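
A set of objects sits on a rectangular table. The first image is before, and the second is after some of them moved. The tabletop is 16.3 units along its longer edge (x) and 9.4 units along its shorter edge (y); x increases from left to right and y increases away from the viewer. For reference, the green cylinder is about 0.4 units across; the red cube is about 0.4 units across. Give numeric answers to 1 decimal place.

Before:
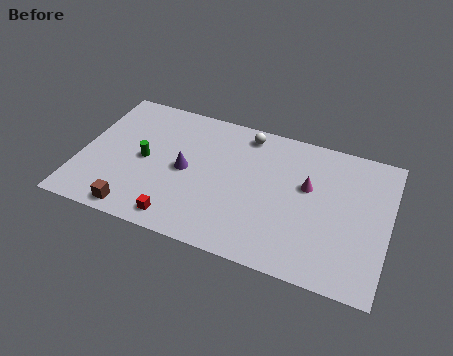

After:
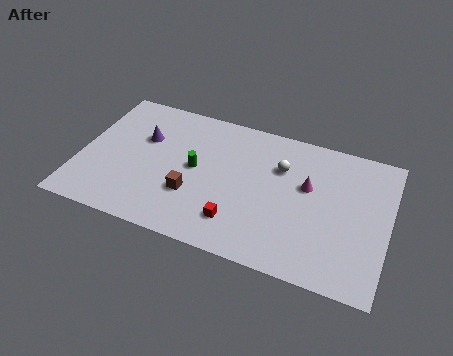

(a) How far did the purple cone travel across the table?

2.8

The purple cone moved from about (5.6, 4.6) to (3.2, 6.1), a distance of √(2.4² + 1.5²) ≈ 2.8.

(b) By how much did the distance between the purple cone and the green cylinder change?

+0.9

Before: roughly 2.2 units apart; after: 3.1. That's 0.9 units further apart.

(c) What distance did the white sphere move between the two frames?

2.6

The white sphere moved from about (8.5, 8.2) to (10.5, 6.5), a distance of √(2.0² + 1.7²) ≈ 2.6.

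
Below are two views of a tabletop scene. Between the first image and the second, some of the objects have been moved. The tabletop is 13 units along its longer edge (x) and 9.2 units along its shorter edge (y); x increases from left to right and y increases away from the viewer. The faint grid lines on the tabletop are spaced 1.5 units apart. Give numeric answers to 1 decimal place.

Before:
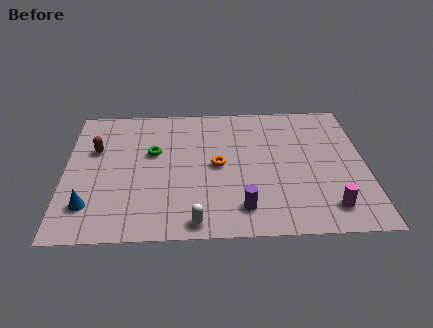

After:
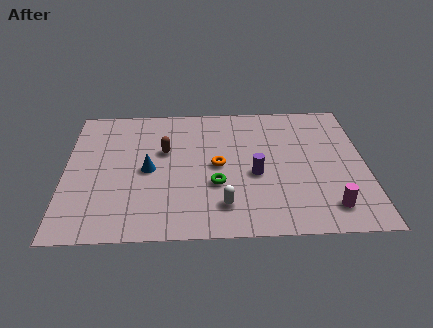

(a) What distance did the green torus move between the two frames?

3.5

The green torus moved from about (3.8, 5.6) to (6.5, 3.3), a distance of √(2.7² + 2.3²) ≈ 3.5.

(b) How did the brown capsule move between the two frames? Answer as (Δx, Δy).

(3.0, -0.2)

The brown capsule was at about (1.3, 5.9) and moved to about (4.3, 5.7).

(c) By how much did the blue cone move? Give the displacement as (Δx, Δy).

(2.5, 2.3)

The blue cone was at about (1.1, 2.1) and moved to about (3.6, 4.4).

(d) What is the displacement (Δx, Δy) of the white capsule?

(1.2, 1.0)

The white capsule started near (5.6, 0.9) and ended near (6.8, 1.9).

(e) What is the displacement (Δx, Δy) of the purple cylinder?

(0.6, 2.2)

The purple cylinder started near (7.6, 1.7) and ended near (8.2, 3.9).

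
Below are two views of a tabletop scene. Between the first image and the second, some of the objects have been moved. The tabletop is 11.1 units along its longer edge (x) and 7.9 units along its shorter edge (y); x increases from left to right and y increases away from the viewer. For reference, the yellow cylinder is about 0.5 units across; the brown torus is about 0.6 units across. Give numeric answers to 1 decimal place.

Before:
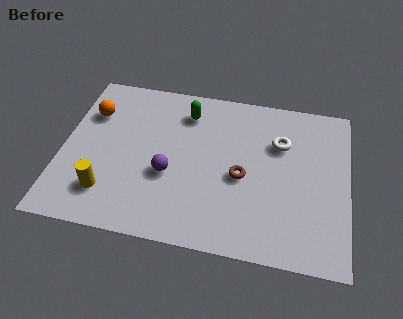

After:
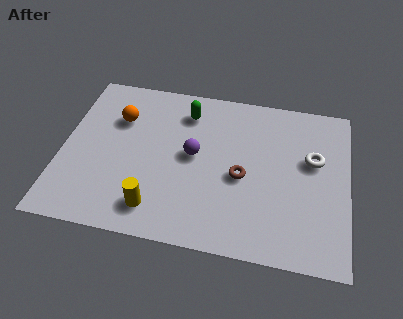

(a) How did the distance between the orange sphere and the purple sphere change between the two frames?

-0.8

They were about 4.1 units apart before and 3.3 after — 0.8 units closer together.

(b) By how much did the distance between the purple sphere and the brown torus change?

-0.8

The distance was about 2.8 in the first image and 2.0 in the second, so they moved 0.8 units closer together.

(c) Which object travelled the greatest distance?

the yellow cylinder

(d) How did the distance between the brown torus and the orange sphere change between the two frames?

-1.1

The distance was about 6.4 in the first image and 5.3 in the second, so they moved 1.1 units closer together.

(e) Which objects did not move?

the green capsule and the brown torus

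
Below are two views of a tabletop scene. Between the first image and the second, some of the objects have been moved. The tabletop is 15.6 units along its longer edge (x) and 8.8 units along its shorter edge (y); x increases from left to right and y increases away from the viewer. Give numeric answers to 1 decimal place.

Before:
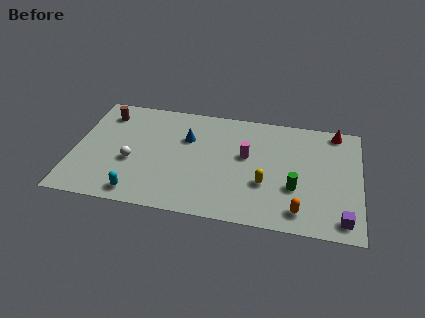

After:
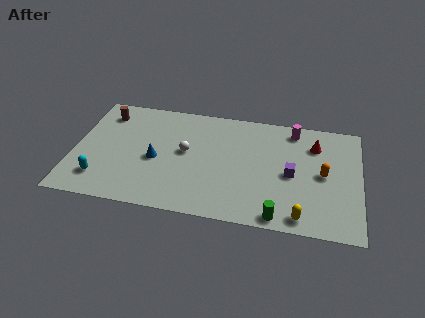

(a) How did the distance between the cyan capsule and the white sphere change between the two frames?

+2.9

They were about 2.5 units apart before and 5.4 after — 2.9 units further apart.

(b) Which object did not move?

the brown cylinder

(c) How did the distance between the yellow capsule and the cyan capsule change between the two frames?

+3.8

Before: roughly 7.1 units apart; after: 10.9. That's 3.8 units further apart.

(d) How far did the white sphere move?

3.2

The white sphere moved from about (3.2, 3.5) to (6.1, 4.8), a distance of √(2.9² + 1.3²) ≈ 3.2.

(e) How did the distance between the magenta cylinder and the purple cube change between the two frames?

-3.1

The distance was about 6.6 in the first image and 3.5 in the second, so they moved 3.1 units closer together.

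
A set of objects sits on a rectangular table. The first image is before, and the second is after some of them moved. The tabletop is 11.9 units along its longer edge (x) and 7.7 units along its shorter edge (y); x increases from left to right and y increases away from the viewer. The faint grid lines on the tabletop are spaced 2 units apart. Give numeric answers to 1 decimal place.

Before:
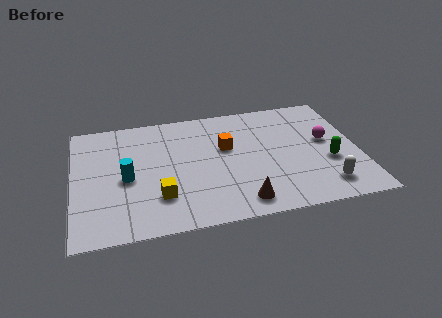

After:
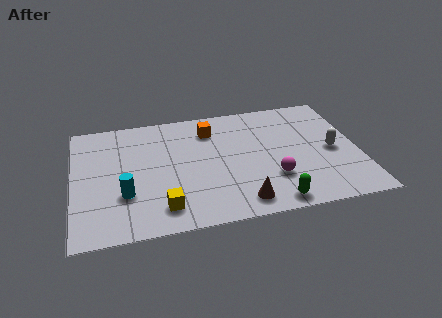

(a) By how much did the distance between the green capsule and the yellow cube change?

-2.6

Before: roughly 7.1 units apart; after: 4.5. That's 2.6 units closer together.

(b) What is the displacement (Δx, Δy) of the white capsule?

(0.5, 2.2)

The white capsule was at about (10.3, 1.4) and moved to about (10.8, 3.6).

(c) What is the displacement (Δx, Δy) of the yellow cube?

(0.1, -0.7)

From the two frames, the yellow cube sits at roughly (3.5, 2.1) before and (3.6, 1.4) after.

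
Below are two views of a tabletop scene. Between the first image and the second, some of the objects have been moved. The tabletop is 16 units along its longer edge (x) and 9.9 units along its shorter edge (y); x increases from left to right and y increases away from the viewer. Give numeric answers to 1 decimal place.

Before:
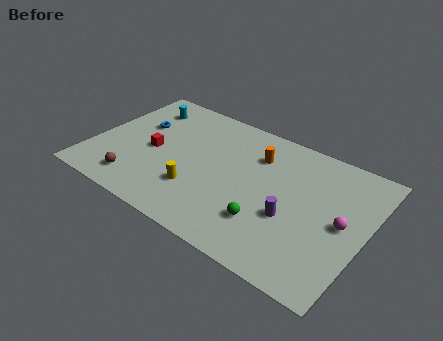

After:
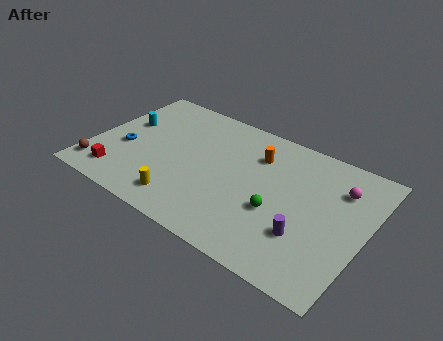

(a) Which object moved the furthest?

the red cube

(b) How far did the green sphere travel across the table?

1.2

From (10.7, 2.7) to (11.1, 3.8), the green sphere covered √(0.4² + 1.1²) ≈ 1.2 units.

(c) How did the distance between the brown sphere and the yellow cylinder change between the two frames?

+1.5

The distance was about 3.6 in the first image and 5.1 in the second, so they moved 1.5 units further apart.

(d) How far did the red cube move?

3.3

The red cube was near (3.5, 4.6) before and (2.0, 1.7) after, so it travelled √(1.5² + 2.9²) ≈ 3.3 units.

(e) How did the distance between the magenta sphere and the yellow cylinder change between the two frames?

+1.6

They were about 8.4 units apart before and 10.0 after — 1.6 units further apart.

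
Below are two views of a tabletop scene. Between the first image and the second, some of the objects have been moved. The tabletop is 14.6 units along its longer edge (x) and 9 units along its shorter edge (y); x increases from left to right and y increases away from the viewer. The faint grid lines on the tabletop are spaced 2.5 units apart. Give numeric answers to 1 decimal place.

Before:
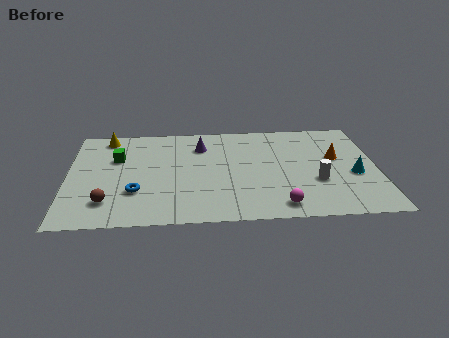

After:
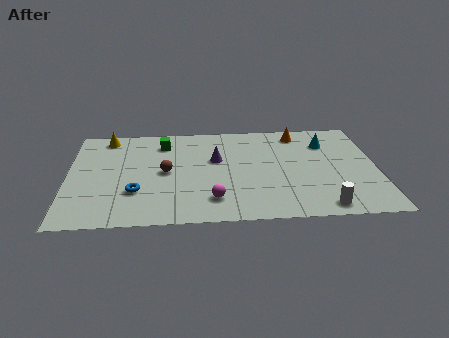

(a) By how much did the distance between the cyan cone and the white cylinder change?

+3.8

Before: roughly 1.9 units apart; after: 5.7. That's 3.8 units further apart.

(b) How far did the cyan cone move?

3.2

The cyan cone was near (13.5, 3.7) before and (12.3, 6.7) after, so it travelled √(1.2² + 3.0²) ≈ 3.2 units.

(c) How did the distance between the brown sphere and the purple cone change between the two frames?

-3.9

Before: roughly 6.5 units apart; after: 2.6. That's 3.9 units closer together.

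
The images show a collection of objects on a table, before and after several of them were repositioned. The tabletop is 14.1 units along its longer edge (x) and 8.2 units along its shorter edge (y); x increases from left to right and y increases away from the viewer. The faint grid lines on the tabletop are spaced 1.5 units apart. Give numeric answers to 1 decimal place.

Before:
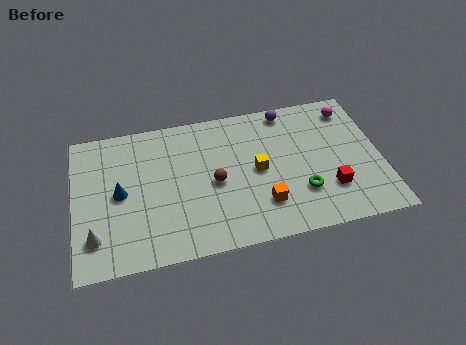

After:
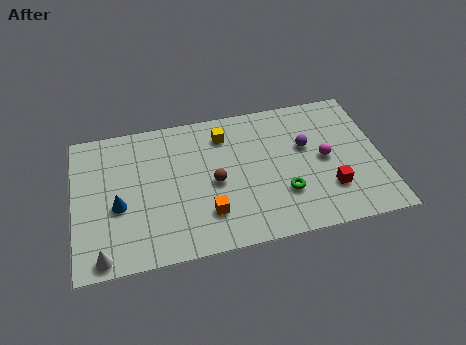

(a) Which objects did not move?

the red cube and the brown sphere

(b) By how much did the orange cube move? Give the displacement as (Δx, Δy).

(-2.5, 0.0)

From the two frames, the orange cube sits at roughly (8.5, 2.1) before and (6.0, 2.1) after.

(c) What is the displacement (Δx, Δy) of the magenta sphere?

(-1.4, -2.7)

The magenta sphere was at about (12.9, 6.8) and moved to about (11.5, 4.1).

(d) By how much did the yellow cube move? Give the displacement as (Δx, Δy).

(-1.4, 2.4)

The yellow cube started near (8.4, 4.1) and ended near (7.0, 6.5).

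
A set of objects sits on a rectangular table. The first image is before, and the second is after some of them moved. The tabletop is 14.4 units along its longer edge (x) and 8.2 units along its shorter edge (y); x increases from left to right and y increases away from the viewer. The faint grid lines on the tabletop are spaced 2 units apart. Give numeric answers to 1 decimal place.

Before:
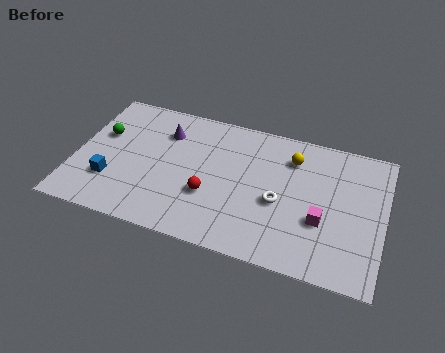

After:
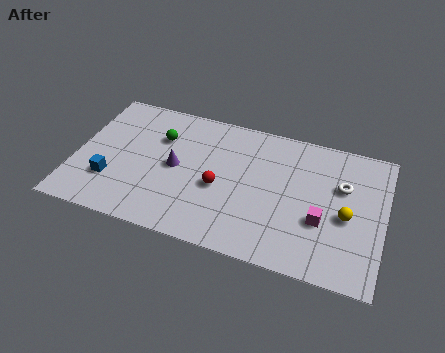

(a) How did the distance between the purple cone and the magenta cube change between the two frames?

-1.2

They were about 8.2 units apart before and 7.0 after — 1.2 units closer together.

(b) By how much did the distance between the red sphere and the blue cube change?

+0.5

The distance was about 4.6 in the first image and 5.1 in the second, so they moved 0.5 units further apart.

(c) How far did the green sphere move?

2.8

The green sphere moved from about (1.1, 5.1) to (3.8, 5.7), a distance of √(2.7² + 0.6²) ≈ 2.8.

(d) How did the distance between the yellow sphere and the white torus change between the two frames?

-1.1

They were about 2.8 units apart before and 1.7 after — 1.1 units closer together.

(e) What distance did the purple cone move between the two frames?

2.1

From (4.0, 6.1) to (4.7, 4.1), the purple cone covered √(0.7² + 2.0²) ≈ 2.1 units.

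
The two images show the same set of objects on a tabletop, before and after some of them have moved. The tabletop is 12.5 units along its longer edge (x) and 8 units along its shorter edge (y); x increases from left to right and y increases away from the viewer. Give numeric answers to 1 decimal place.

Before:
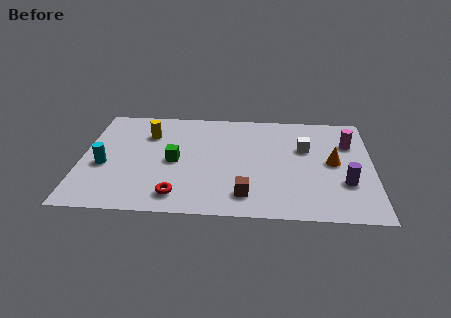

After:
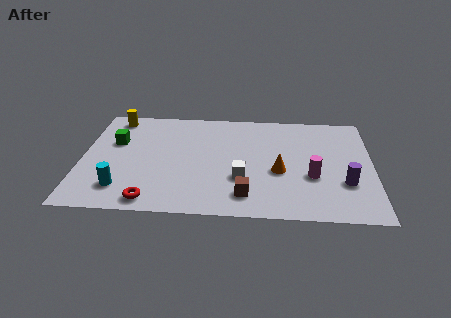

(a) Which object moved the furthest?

the white cube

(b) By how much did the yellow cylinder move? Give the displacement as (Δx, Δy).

(-1.5, 1.2)

The yellow cylinder was at about (2.8, 5.8) and moved to about (1.3, 7.0).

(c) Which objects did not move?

the brown cube and the purple cylinder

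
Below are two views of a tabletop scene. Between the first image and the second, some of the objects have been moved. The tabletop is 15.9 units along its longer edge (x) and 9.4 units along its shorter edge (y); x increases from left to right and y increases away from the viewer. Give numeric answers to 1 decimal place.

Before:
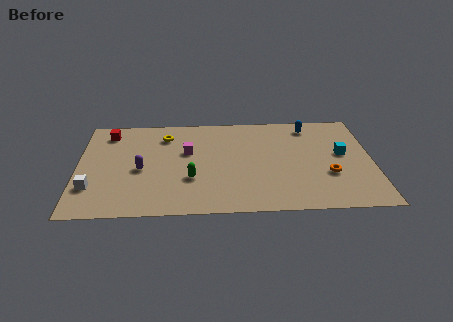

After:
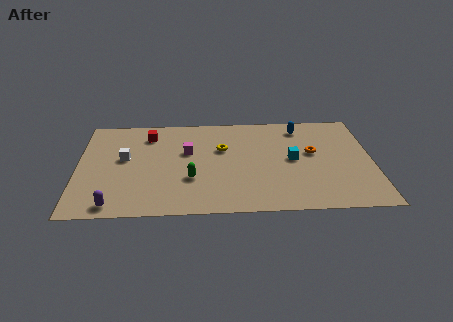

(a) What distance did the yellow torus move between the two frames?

3.4

The yellow torus moved from about (4.7, 7.4) to (7.8, 6.0), a distance of √(3.1² + 1.4²) ≈ 3.4.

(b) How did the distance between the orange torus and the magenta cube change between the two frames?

-1.2

They were about 8.0 units apart before and 6.8 after — 1.2 units closer together.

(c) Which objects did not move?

the green capsule and the magenta cube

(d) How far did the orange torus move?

2.2

From (13.5, 3.3) to (12.7, 5.4), the orange torus covered √(0.8² + 2.1²) ≈ 2.2 units.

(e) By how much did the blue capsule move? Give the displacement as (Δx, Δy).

(-0.5, -0.1)

The blue capsule started near (12.6, 8.0) and ended near (12.1, 7.9).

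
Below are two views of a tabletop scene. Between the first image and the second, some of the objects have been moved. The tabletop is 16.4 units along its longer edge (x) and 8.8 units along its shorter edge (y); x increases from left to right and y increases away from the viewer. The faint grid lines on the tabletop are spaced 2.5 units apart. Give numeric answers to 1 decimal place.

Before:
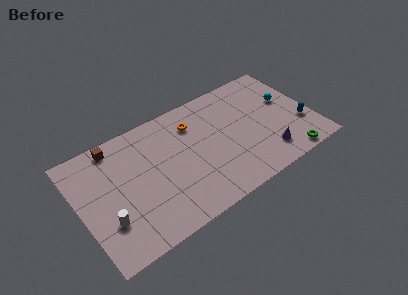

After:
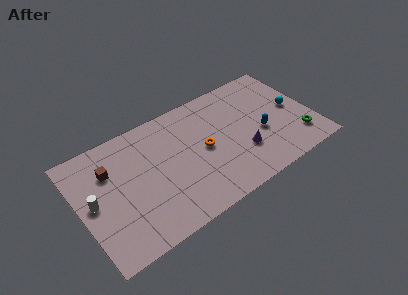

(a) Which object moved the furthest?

the blue capsule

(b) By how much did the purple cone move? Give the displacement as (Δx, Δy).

(-1.6, 1.0)

The purple cone started near (12.8, 1.8) and ended near (11.2, 2.8).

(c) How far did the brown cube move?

1.7

The brown cube was near (2.9, 7.8) before and (2.3, 6.2) after, so it travelled √(0.6² + 1.6²) ≈ 1.7 units.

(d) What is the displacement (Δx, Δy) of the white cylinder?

(-0.7, 1.8)

From the two frames, the white cylinder sits at roughly (1.6, 2.7) before and (0.9, 4.5) after.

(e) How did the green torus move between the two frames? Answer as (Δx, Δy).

(1.0, 1.2)

From the two frames, the green torus sits at roughly (14.1, 0.8) before and (15.1, 2.0) after.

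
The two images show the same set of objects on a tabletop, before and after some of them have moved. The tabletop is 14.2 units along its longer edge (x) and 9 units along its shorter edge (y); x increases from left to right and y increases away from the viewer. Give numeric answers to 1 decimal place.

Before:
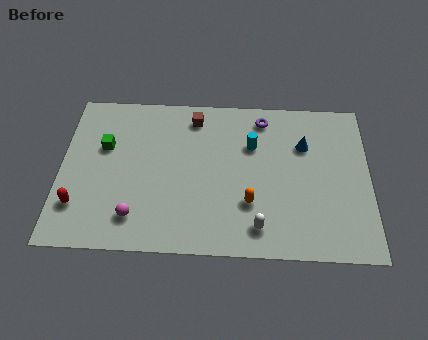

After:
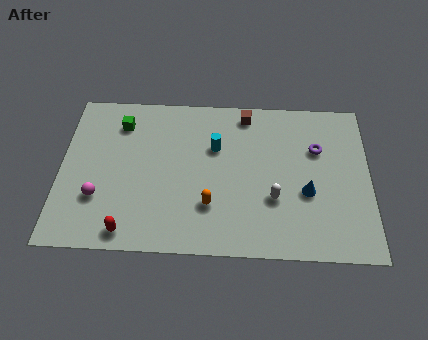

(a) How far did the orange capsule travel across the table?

1.8

From (8.7, 2.8) to (6.9, 2.6), the orange capsule covered √(1.8² + 0.2²) ≈ 1.8 units.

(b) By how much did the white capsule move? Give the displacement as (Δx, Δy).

(0.7, 1.6)

The white capsule started near (9.1, 1.5) and ended near (9.8, 3.1).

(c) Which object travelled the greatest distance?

the purple torus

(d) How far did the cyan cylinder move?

1.7

From (8.8, 6.1) to (7.1, 5.9), the cyan cylinder covered √(1.7² + 0.2²) ≈ 1.7 units.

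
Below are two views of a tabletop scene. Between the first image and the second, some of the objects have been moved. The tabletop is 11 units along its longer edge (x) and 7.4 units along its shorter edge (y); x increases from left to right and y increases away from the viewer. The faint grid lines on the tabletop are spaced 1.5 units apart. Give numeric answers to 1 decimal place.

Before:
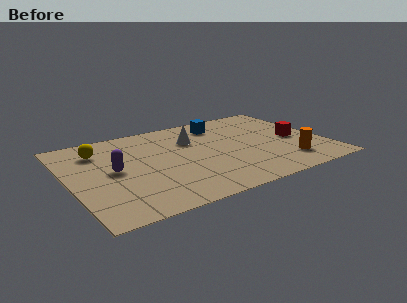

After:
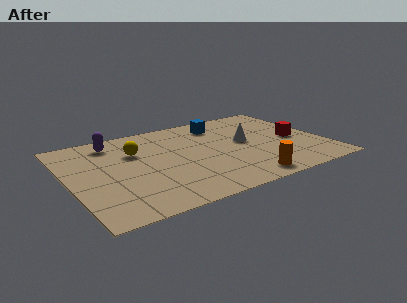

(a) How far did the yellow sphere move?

1.7

From (1.5, 5.7) to (3.0, 5.0), the yellow sphere covered √(1.5² + 0.7²) ≈ 1.7 units.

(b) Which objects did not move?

the blue cube and the red cube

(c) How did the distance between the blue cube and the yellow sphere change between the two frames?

-1.4

They were about 5.4 units apart before and 4.0 after — 1.4 units closer together.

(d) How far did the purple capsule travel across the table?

2.4

The purple capsule moved from about (1.9, 3.8) to (2.2, 6.2), a distance of √(0.3² + 2.4²) ≈ 2.4.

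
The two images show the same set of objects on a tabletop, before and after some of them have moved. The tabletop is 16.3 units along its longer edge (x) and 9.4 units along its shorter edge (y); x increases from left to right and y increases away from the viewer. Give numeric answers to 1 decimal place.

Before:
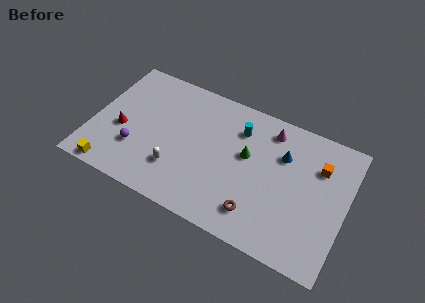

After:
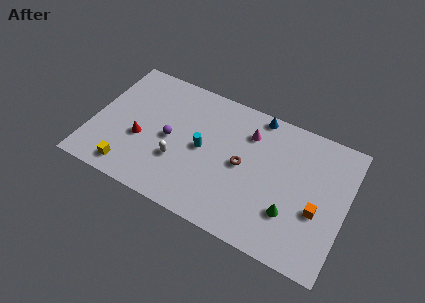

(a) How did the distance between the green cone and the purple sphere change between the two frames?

+0.8

The distance was about 7.4 in the first image and 8.2 in the second, so they moved 0.8 units further apart.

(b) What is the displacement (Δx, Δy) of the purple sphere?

(2.0, 1.6)

The purple sphere started near (3.0, 2.9) and ended near (5.0, 4.5).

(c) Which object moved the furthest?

the green cone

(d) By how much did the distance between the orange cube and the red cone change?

-1.4

Before: roughly 12.8 units apart; after: 11.4. That's 1.4 units closer together.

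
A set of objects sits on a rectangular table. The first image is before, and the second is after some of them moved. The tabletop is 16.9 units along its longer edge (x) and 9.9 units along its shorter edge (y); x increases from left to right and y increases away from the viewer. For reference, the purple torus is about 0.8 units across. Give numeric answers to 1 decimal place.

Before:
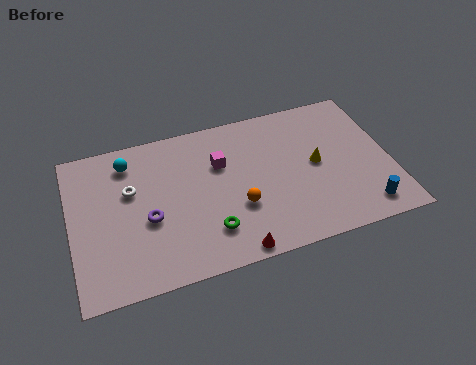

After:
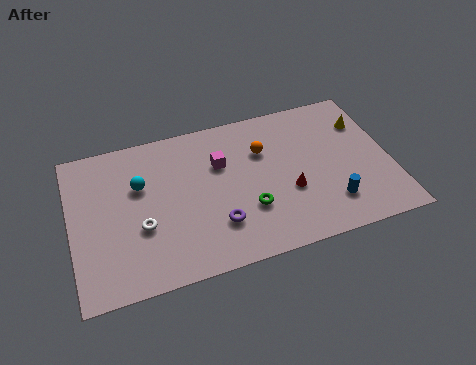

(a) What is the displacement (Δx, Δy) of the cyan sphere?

(0.5, -1.7)

The cyan sphere was at about (3.2, 8.1) and moved to about (3.7, 6.4).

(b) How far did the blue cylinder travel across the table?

1.9

The blue cylinder moved from about (15.2, 1.5) to (13.5, 2.3), a distance of √(1.7² + 0.8²) ≈ 1.9.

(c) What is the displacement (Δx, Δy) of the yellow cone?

(2.8, 2.1)

The yellow cone was at about (13.0, 5.1) and moved to about (15.8, 7.2).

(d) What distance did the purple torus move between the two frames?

3.8

The purple torus moved from about (4.0, 4.1) to (7.5, 2.7), a distance of √(3.5² + 1.4²) ≈ 3.8.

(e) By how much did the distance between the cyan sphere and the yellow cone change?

+1.9

The distance was about 10.2 in the first image and 12.1 in the second, so they moved 1.9 units further apart.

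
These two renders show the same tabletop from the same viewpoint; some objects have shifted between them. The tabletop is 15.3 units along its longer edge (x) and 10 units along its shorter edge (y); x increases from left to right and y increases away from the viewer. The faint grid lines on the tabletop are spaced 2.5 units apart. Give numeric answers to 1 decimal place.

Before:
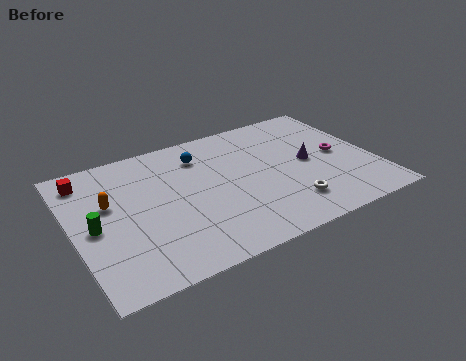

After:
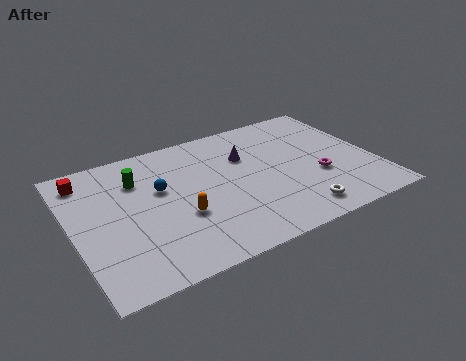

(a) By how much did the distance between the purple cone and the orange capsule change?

-5.3

They were about 10.2 units apart before and 4.9 after — 5.3 units closer together.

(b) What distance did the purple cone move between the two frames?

3.5

From (12.0, 5.0) to (9.0, 6.8), the purple cone covered √(3.0² + 1.8²) ≈ 3.5 units.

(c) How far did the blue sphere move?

2.9

From (6.8, 7.8) to (4.5, 6.1), the blue sphere covered √(2.3² + 1.7²) ≈ 2.9 units.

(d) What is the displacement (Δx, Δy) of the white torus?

(0.3, -0.7)

The white torus started near (10.5, 2.2) and ended near (10.8, 1.5).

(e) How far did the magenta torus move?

1.8

The magenta torus moved from about (13.6, 5.0) to (12.3, 3.7), a distance of √(1.3² + 1.3²) ≈ 1.8.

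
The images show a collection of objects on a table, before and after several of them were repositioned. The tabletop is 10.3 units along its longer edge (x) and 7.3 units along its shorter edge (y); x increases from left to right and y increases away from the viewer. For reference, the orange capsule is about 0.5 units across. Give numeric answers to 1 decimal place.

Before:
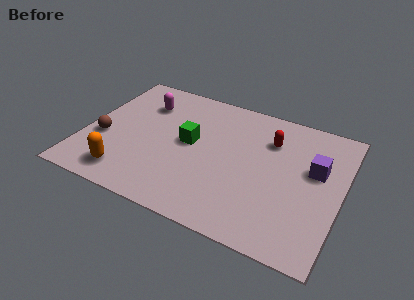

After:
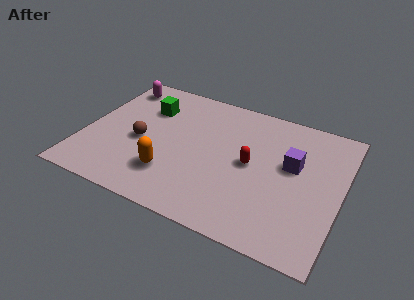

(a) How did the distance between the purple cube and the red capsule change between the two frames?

-0.4

The distance was about 2.1 in the first image and 1.7 in the second, so they moved 0.4 units closer together.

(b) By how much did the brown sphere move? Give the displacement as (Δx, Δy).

(1.5, 0.4)

From the two frames, the brown sphere sits at roughly (0.8, 2.8) before and (2.3, 3.2) after.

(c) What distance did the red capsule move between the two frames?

1.7

The red capsule was near (7.3, 5.3) before and (6.7, 3.7) after, so it travelled √(0.6² + 1.6²) ≈ 1.7 units.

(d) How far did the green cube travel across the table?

2.3

The green cube was near (4.2, 3.9) before and (2.3, 5.2) after, so it travelled √(1.9² + 1.3²) ≈ 2.3 units.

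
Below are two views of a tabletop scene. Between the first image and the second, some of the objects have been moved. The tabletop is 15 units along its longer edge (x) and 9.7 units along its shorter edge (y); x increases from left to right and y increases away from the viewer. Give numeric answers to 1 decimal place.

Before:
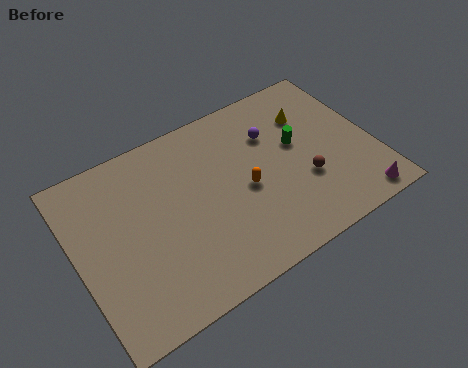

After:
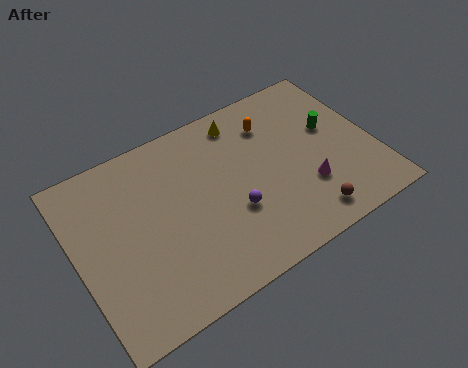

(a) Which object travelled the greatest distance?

the purple sphere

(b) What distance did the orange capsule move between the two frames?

3.6

The orange capsule moved from about (8.4, 4.4) to (10.3, 7.4), a distance of √(1.9² + 3.0²) ≈ 3.6.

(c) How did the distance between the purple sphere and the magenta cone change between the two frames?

-3.0

They were about 6.7 units apart before and 3.7 after — 3.0 units closer together.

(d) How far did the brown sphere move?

2.0

From (11.3, 3.4) to (11.0, 1.4), the brown sphere covered √(0.3² + 2.0²) ≈ 2.0 units.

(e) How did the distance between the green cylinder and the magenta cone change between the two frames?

-1.9

Before: roughly 5.1 units apart; after: 3.2. That's 1.9 units closer together.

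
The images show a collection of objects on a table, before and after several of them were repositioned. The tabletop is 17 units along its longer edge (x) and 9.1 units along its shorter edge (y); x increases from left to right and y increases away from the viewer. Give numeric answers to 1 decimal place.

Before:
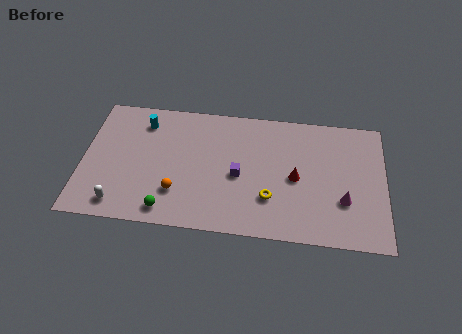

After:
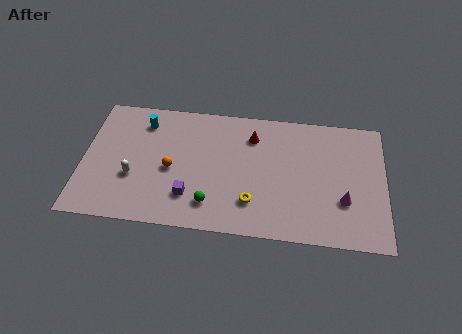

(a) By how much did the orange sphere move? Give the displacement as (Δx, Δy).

(-0.4, 1.6)

The orange sphere was at about (5.4, 2.5) and moved to about (5.0, 4.1).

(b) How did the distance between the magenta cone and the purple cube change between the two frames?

+2.6

They were about 6.0 units apart before and 8.6 after — 2.6 units further apart.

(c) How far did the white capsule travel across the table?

2.1

The white capsule moved from about (2.2, 1.3) to (2.9, 3.3), a distance of √(0.7² + 2.0²) ≈ 2.1.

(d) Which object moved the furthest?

the red cone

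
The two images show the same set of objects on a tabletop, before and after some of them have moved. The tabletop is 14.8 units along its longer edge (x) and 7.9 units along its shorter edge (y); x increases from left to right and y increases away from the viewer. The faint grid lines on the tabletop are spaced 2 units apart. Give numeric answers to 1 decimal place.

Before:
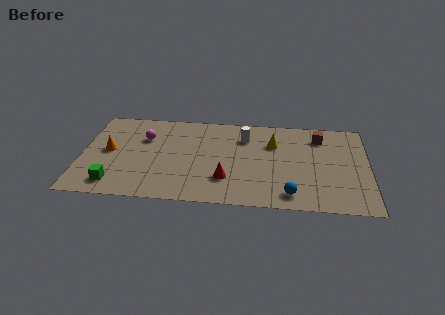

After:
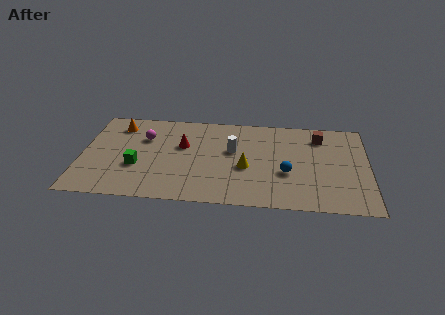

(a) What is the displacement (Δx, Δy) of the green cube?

(1.1, 1.6)

From the two frames, the green cube sits at roughly (1.8, 1.3) before and (2.9, 2.9) after.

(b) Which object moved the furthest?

the red cone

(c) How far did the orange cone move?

2.3

The orange cone was near (1.4, 4.1) before and (1.8, 6.4) after, so it travelled √(0.4² + 2.3²) ≈ 2.3 units.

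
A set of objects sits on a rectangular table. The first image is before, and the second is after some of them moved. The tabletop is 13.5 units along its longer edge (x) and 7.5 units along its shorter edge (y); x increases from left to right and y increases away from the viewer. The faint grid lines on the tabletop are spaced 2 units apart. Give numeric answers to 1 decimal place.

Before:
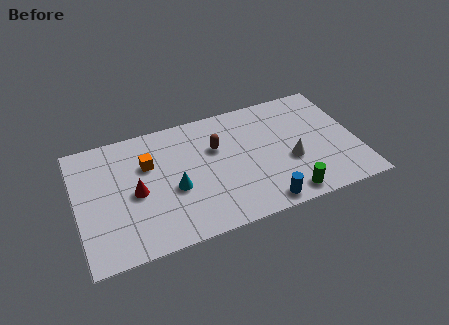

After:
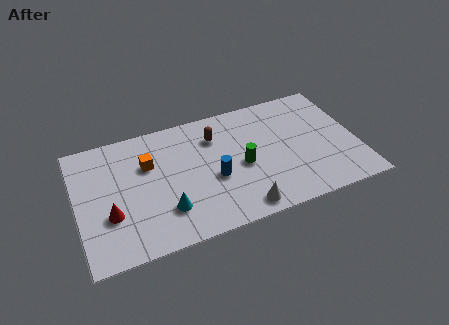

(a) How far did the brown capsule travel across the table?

0.7

The brown capsule moved from about (6.8, 4.9) to (6.8, 5.6), a distance of √(0.0² + 0.7²) ≈ 0.7.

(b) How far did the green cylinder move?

3.1

The green cylinder was near (9.8, 0.9) before and (7.9, 3.4) after, so it travelled √(1.9² + 2.5²) ≈ 3.1 units.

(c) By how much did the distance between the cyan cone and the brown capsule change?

+1.7

They were about 2.8 units apart before and 4.5 after — 1.7 units further apart.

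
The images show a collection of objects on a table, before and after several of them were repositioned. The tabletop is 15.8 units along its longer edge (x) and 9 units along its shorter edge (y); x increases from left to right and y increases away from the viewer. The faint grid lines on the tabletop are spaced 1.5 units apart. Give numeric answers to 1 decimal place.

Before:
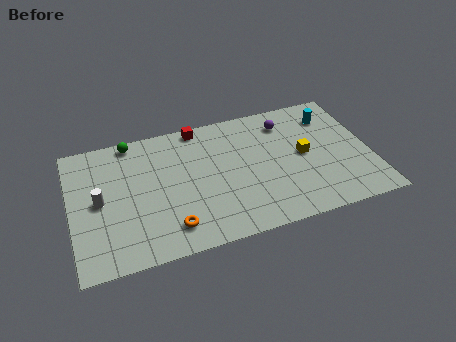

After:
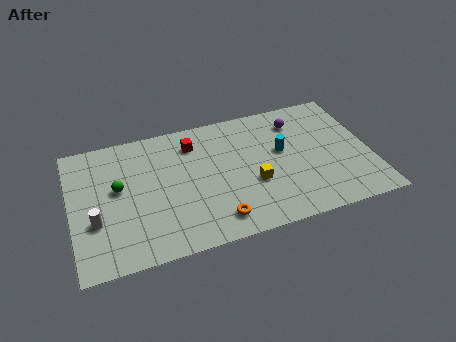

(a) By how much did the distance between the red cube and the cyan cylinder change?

-2.1

They were about 7.1 units apart before and 5.0 after — 2.1 units closer together.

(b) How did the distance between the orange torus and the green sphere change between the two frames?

-0.6

The distance was about 6.7 in the first image and 6.1 in the second, so they moved 0.6 units closer together.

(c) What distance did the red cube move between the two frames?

1.2

The red cube moved from about (7.0, 8.2) to (6.6, 7.1), a distance of √(0.4² + 1.1²) ≈ 1.2.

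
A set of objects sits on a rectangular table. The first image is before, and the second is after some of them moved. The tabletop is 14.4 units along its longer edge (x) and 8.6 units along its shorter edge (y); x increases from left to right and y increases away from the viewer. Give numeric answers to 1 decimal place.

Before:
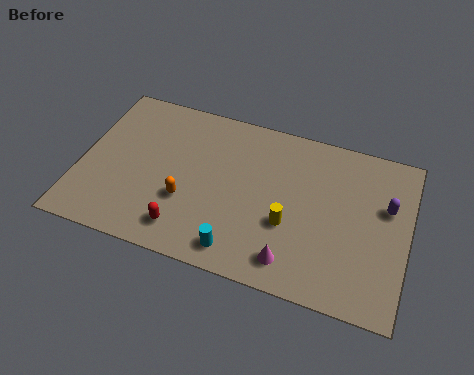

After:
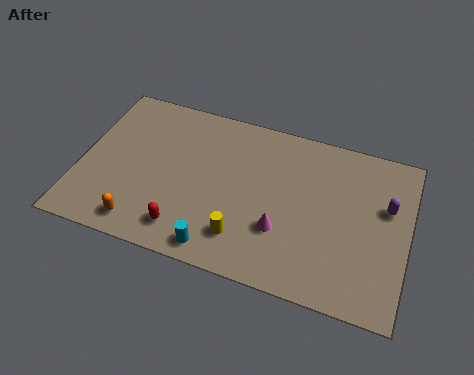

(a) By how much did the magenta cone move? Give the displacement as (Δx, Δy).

(-0.6, 1.4)

The magenta cone was at about (9.6, 1.4) and moved to about (9.0, 2.8).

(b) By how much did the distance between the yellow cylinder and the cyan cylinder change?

-1.5

The distance was about 2.8 in the first image and 1.3 in the second, so they moved 1.5 units closer together.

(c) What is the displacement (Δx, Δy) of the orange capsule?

(-1.8, -1.8)

From the two frames, the orange capsule sits at roughly (4.8, 3.0) before and (3.0, 1.2) after.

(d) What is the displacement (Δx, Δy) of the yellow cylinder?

(-1.9, -1.3)

The yellow cylinder started near (9.3, 3.2) and ended near (7.4, 1.9).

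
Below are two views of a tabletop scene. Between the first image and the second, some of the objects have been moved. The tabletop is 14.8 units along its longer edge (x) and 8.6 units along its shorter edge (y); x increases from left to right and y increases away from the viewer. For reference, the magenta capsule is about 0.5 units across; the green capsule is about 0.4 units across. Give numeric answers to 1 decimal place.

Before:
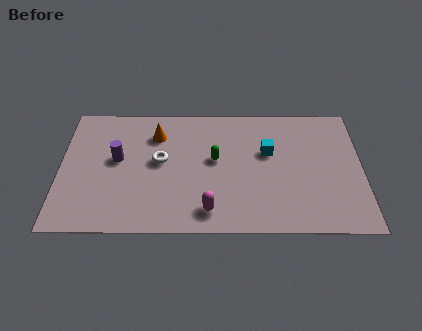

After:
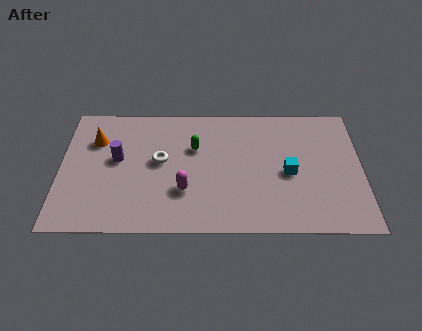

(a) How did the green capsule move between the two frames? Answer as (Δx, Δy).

(-1.0, 0.8)

From the two frames, the green capsule sits at roughly (7.6, 4.8) before and (6.6, 5.6) after.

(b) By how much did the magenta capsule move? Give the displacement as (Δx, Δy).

(-1.2, 1.3)

The magenta capsule was at about (7.3, 1.4) and moved to about (6.1, 2.7).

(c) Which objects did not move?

the purple cylinder and the white torus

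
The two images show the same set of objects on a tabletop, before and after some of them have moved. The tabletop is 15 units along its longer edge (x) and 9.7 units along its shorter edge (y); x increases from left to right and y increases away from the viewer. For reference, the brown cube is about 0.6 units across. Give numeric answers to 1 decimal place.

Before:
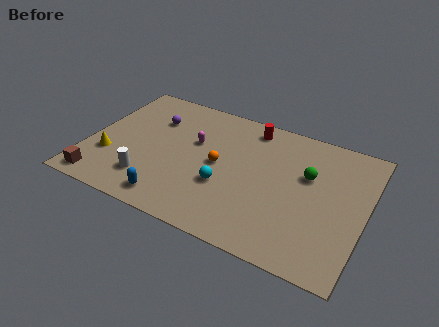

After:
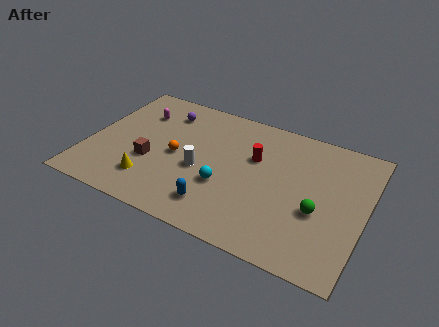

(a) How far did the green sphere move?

2.4

The green sphere was near (11.8, 6.1) before and (12.6, 3.8) after, so it travelled √(0.8² + 2.3²) ≈ 2.4 units.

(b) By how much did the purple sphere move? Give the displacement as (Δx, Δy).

(0.5, 0.8)

The purple sphere started near (3.2, 6.9) and ended near (3.7, 7.7).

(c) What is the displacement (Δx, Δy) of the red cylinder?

(0.5, -2.2)

The red cylinder started near (8.4, 8.4) and ended near (8.9, 6.2).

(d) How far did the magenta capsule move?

3.5

The magenta capsule was near (5.6, 6.0) before and (2.3, 7.1) after, so it travelled √(3.3² + 1.1²) ≈ 3.5 units.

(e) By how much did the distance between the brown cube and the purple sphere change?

-2.1

They were about 6.2 units apart before and 4.1 after — 2.1 units closer together.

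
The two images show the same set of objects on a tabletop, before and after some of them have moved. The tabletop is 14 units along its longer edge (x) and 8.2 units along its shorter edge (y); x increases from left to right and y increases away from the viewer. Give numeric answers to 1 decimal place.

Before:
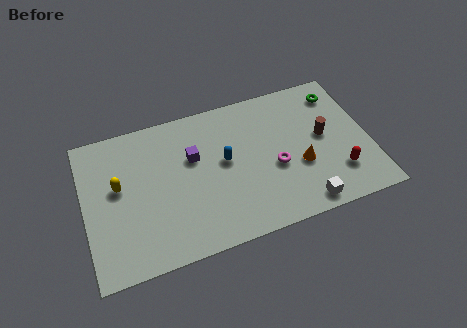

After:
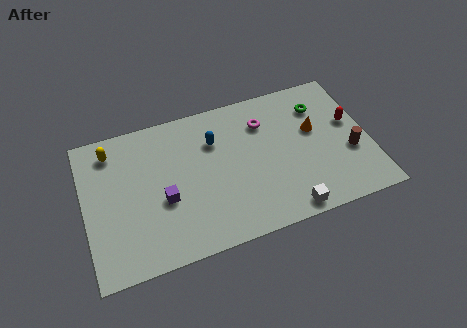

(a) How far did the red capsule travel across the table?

2.8

From (12.3, 2.1) to (13.2, 4.8), the red capsule covered √(0.9² + 2.7²) ≈ 2.8 units.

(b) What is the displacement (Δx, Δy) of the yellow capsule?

(-0.2, 2.1)

The yellow capsule started near (1.7, 4.7) and ended near (1.5, 6.8).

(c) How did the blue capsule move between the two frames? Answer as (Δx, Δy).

(-0.4, 1.3)

The blue capsule started near (6.9, 4.5) and ended near (6.5, 5.8).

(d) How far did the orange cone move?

2.0

From (10.5, 3.1) to (11.4, 4.9), the orange cone covered √(0.9² + 1.8²) ≈ 2.0 units.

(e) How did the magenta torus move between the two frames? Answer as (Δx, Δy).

(-0.3, 2.7)

The magenta torus started near (9.3, 3.4) and ended near (9.0, 6.1).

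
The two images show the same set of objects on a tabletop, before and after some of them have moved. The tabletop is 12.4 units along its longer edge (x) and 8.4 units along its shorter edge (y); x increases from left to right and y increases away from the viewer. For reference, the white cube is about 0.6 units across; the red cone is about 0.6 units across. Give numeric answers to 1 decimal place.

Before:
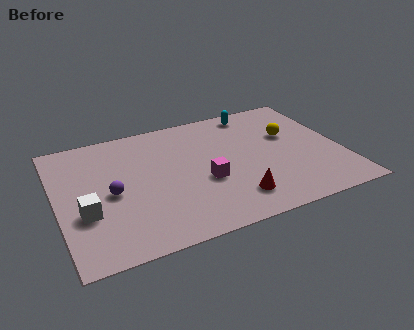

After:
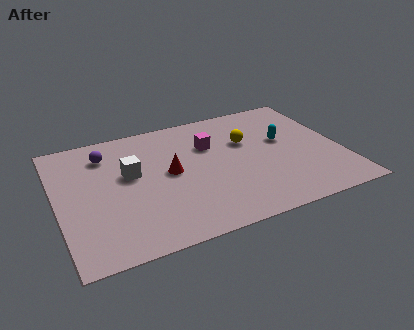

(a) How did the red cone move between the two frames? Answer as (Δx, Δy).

(-2.5, 2.7)

From the two frames, the red cone sits at roughly (7.4, 1.7) before and (4.9, 4.4) after.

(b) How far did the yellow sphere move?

1.9

The yellow sphere moved from about (10.3, 5.2) to (8.4, 5.4), a distance of √(1.9² + 0.2²) ≈ 1.9.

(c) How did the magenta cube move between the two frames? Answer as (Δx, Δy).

(0.5, 2.4)

The magenta cube was at about (6.3, 3.3) and moved to about (6.8, 5.7).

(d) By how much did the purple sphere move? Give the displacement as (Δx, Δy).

(0.0, 2.7)

From the two frames, the purple sphere sits at roughly (2.3, 3.9) before and (2.3, 6.6) after.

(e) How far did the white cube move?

2.8

The white cube moved from about (1.1, 3.0) to (3.2, 4.9), a distance of √(2.1² + 1.9²) ≈ 2.8.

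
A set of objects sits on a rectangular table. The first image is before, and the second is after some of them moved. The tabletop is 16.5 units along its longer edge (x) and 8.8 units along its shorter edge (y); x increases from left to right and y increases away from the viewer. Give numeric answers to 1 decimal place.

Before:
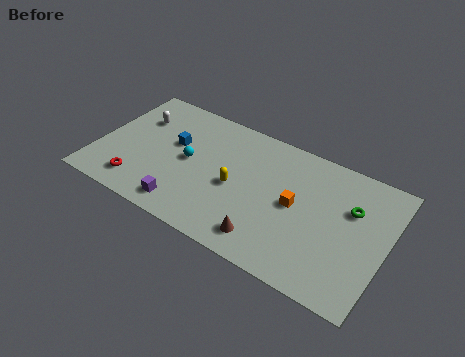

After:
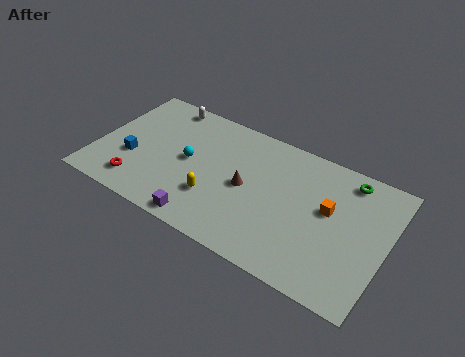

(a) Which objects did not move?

the cyan sphere and the red torus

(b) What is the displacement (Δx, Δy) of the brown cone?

(-1.6, 2.8)

From the two frames, the brown cone sits at roughly (10.2, 1.5) before and (8.6, 4.3) after.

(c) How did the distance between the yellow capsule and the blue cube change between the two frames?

+0.9

They were about 4.0 units apart before and 4.9 after — 0.9 units further apart.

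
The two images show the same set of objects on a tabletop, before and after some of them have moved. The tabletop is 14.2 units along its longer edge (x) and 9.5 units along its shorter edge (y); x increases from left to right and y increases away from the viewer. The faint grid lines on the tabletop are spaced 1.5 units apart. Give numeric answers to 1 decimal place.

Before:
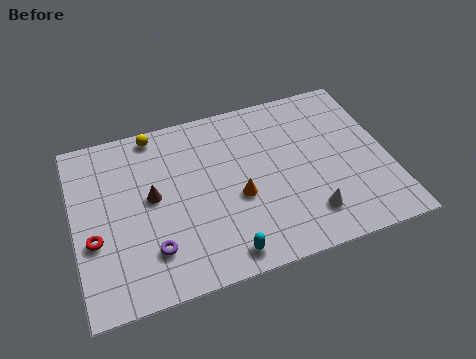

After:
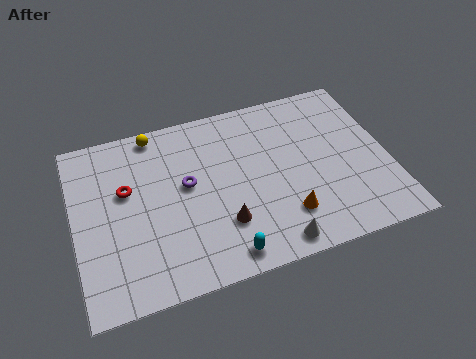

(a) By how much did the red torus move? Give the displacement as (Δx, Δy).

(1.6, 2.2)

The red torus was at about (0.8, 3.6) and moved to about (2.4, 5.8).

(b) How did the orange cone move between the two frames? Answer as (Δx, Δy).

(2.0, -1.6)

The orange cone started near (7.3, 3.9) and ended near (9.3, 2.3).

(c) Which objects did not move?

the cyan capsule and the yellow sphere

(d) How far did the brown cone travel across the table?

3.8

The brown cone moved from about (3.5, 5.1) to (6.5, 2.7), a distance of √(3.0² + 2.4²) ≈ 3.8.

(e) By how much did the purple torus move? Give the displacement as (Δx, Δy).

(1.8, 3.0)

The purple torus started near (3.3, 2.3) and ended near (5.1, 5.3).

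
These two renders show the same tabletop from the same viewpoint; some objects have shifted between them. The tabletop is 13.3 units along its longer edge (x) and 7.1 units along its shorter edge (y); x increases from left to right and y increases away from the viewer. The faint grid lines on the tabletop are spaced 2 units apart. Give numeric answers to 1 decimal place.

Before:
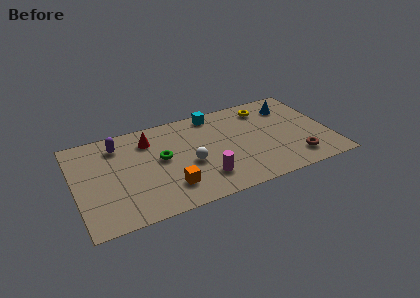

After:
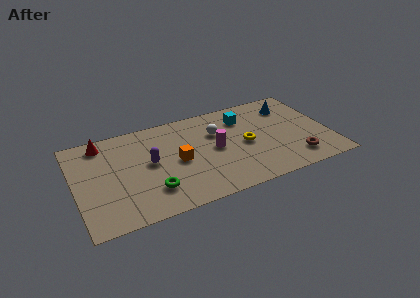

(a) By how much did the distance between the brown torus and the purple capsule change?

-2.1

They were about 9.9 units apart before and 7.8 after — 2.1 units closer together.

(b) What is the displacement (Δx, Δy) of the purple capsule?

(1.5, -1.9)

The purple capsule started near (2.4, 5.7) and ended near (3.9, 3.8).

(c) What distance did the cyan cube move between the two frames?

1.7

The cyan cube moved from about (7.5, 6.3) to (9.0, 5.4), a distance of √(1.5² + 0.9²) ≈ 1.7.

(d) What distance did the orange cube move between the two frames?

1.8

The orange cube was near (4.7, 1.7) before and (5.3, 3.4) after, so it travelled √(0.6² + 1.7²) ≈ 1.8 units.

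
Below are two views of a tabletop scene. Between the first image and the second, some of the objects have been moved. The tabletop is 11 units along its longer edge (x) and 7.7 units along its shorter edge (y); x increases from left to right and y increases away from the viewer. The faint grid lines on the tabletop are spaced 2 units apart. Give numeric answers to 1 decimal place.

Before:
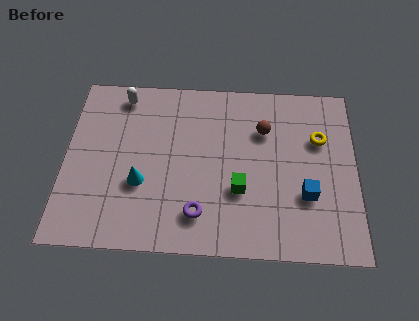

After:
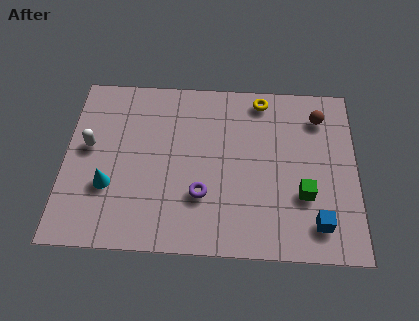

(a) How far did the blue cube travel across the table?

1.3

From (9.1, 2.6) to (9.5, 1.4), the blue cube covered √(0.4² + 1.2²) ≈ 1.3 units.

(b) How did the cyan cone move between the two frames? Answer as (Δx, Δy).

(-1.2, -0.2)

From the two frames, the cyan cone sits at roughly (2.9, 2.8) before and (1.7, 2.6) after.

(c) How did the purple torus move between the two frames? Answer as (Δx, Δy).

(0.1, 0.8)

The purple torus started near (5.1, 1.6) and ended near (5.2, 2.4).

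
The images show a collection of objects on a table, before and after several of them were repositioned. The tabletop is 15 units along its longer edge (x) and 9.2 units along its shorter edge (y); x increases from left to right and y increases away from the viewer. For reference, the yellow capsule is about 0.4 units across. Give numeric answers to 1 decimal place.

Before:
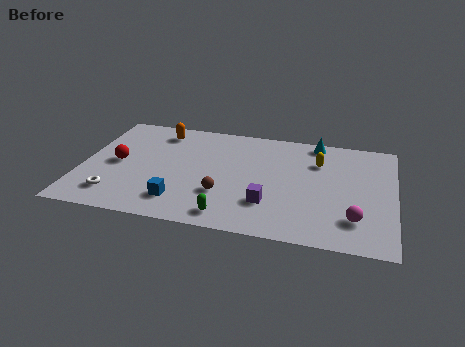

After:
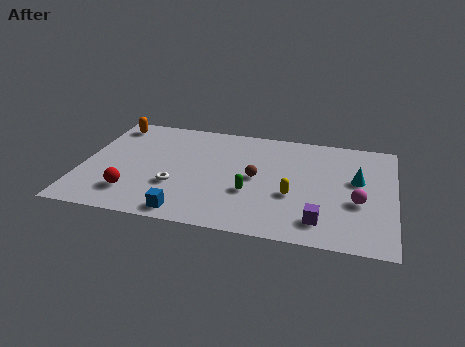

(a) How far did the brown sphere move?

2.3

From (6.9, 2.9) to (8.4, 4.6), the brown sphere covered √(1.5² + 1.7²) ≈ 2.3 units.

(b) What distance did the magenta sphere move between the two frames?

1.4

The magenta sphere was near (13.2, 2.2) before and (13.3, 3.6) after, so it travelled √(0.1² + 1.4²) ≈ 1.4 units.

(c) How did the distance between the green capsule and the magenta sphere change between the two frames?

-0.9

The distance was about 6.0 in the first image and 5.1 in the second, so they moved 0.9 units closer together.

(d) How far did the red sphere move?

2.6

The red sphere moved from about (1.7, 4.5) to (2.6, 2.1), a distance of √(0.9² + 2.4²) ≈ 2.6.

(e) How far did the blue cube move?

1.0

From (4.9, 1.9) to (5.3, 1.0), the blue cube covered √(0.4² + 0.9²) ≈ 1.0 units.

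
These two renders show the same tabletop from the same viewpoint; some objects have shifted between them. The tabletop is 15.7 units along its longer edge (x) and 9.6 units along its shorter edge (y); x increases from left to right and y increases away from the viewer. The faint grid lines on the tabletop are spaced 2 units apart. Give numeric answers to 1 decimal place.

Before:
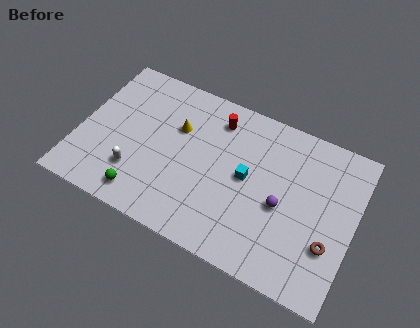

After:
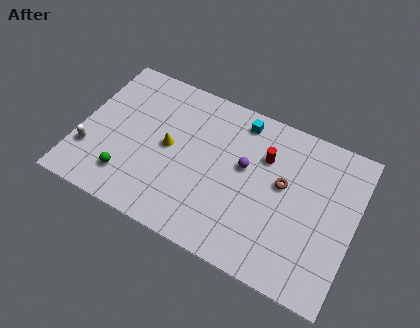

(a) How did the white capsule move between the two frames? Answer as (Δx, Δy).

(-2.7, 0.2)

From the two frames, the white capsule sits at roughly (3.5, 2.6) before and (0.8, 2.8) after.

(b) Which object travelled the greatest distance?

the brown torus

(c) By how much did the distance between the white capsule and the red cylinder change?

+3.8

Before: roughly 6.6 units apart; after: 10.4. That's 3.8 units further apart.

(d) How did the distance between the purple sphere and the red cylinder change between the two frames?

-4.0

The distance was about 5.5 in the first image and 1.5 in the second, so they moved 4.0 units closer together.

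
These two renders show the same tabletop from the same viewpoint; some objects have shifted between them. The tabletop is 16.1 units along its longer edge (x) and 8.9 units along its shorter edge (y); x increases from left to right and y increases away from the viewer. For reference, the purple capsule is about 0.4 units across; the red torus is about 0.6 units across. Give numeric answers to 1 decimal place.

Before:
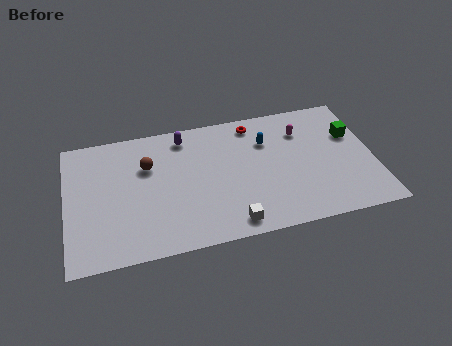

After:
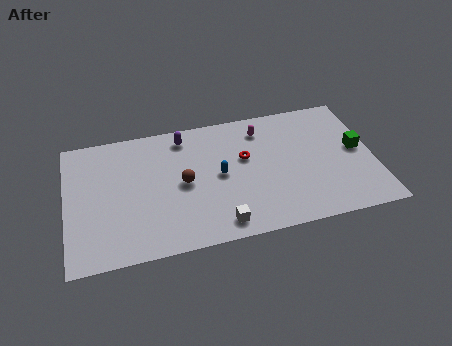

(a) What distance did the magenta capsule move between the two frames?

2.2

The magenta capsule was near (12.5, 6.6) before and (10.4, 7.2) after, so it travelled √(2.1² + 0.6²) ≈ 2.2 units.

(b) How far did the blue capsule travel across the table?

3.2

The blue capsule moved from about (10.6, 6.3) to (8.0, 4.5), a distance of √(2.6² + 1.8²) ≈ 3.2.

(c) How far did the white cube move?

0.6

The white cube was near (8.4, 1.1) before and (7.8, 1.2) after, so it travelled √(0.6² + 0.1²) ≈ 0.6 units.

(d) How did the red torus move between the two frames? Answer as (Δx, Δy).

(-0.6, -2.3)

From the two frames, the red torus sits at roughly (10.0, 7.7) before and (9.4, 5.4) after.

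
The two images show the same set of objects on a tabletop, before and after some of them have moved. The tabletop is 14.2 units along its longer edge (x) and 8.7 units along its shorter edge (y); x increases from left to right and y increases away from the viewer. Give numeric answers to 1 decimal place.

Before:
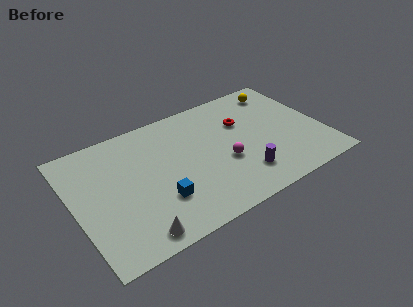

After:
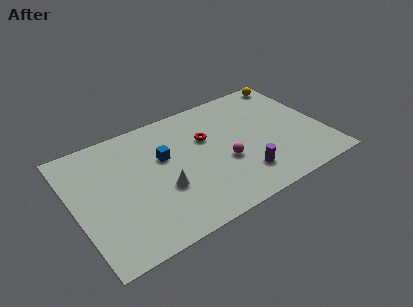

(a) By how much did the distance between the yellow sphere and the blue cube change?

-0.8

Before: roughly 9.2 units apart; after: 8.4. That's 0.8 units closer together.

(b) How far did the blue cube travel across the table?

2.9

The blue cube moved from about (4.5, 2.6) to (5.2, 5.4), a distance of √(0.7² + 2.8²) ≈ 2.9.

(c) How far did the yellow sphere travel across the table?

0.9

The yellow sphere was near (12.4, 7.3) before and (13.2, 7.8) after, so it travelled √(0.8² + 0.5²) ≈ 0.9 units.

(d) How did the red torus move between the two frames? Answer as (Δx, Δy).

(-2.2, -0.2)

From the two frames, the red torus sits at roughly (9.9, 5.8) before and (7.7, 5.6) after.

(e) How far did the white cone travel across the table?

2.9

From (2.9, 1.0) to (4.8, 3.2), the white cone covered √(1.9² + 2.2²) ≈ 2.9 units.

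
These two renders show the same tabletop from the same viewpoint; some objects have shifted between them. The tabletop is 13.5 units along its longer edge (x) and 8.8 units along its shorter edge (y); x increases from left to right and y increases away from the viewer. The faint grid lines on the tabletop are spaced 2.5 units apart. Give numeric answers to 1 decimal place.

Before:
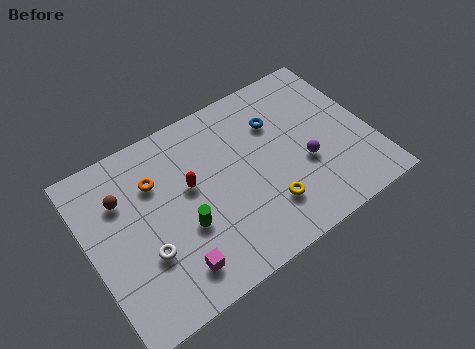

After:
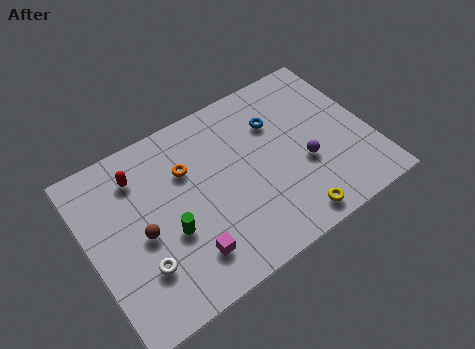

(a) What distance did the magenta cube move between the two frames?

0.8

The magenta cube moved from about (3.5, 1.6) to (4.2, 1.9), a distance of √(0.7² + 0.3²) ≈ 0.8.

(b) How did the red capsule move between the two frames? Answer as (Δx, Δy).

(-2.2, 1.8)

The red capsule was at about (4.9, 5.1) and moved to about (2.7, 6.9).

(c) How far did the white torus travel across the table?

0.6

The white torus moved from about (2.4, 3.0) to (2.1, 2.5), a distance of √(0.3² + 0.5²) ≈ 0.6.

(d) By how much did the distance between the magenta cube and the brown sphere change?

-2.1

They were about 4.9 units apart before and 2.8 after — 2.1 units closer together.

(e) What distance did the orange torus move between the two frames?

1.5

The orange torus was near (3.4, 6.2) before and (4.9, 6.0) after, so it travelled √(1.5² + 0.2²) ≈ 1.5 units.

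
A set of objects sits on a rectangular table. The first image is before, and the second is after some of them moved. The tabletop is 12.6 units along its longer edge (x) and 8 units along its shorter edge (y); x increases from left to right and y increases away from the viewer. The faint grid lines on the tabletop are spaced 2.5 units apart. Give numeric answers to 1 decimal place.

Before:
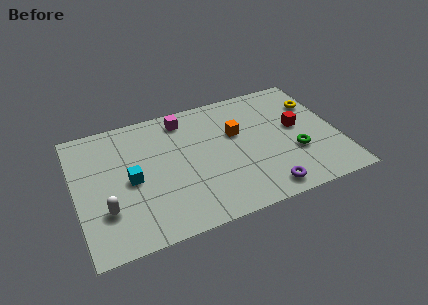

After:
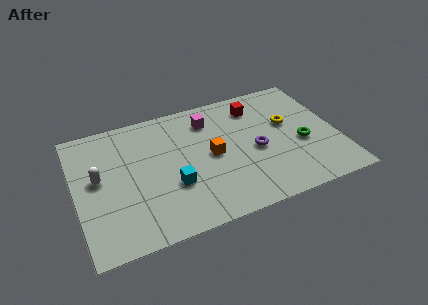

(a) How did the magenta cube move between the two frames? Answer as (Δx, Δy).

(1.2, -0.5)

From the two frames, the magenta cube sits at roughly (5.4, 6.8) before and (6.6, 6.3) after.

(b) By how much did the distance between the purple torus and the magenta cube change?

-3.3

The distance was about 6.7 in the first image and 3.4 in the second, so they moved 3.3 units closer together.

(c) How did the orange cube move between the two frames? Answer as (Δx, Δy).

(-1.3, -1.0)

The orange cube was at about (7.8, 5.0) and moved to about (6.5, 4.0).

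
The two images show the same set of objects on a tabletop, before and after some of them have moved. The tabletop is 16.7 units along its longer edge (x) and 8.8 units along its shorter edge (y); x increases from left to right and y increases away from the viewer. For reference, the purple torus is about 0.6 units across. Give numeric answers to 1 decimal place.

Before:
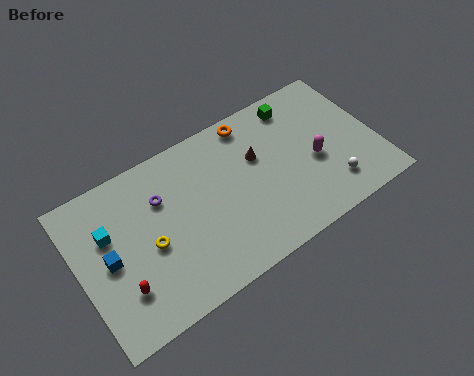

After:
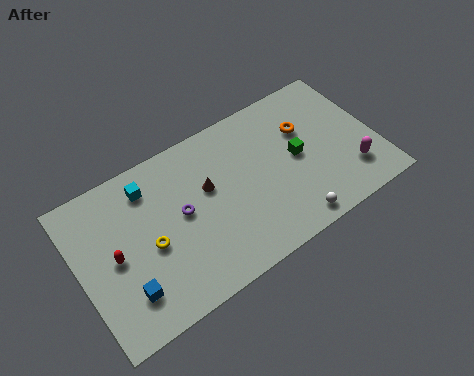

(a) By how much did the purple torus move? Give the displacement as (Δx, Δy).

(0.9, -1.4)

The purple torus started near (4.8, 6.1) and ended near (5.7, 4.7).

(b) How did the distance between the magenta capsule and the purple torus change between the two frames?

+0.9

They were about 8.7 units apart before and 9.6 after — 0.9 units further apart.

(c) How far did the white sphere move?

2.7

From (13.8, 1.9) to (11.3, 1.0), the white sphere covered √(2.5² + 0.9²) ≈ 2.7 units.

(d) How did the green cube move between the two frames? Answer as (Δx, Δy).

(-0.5, -3.0)

The green cube started near (12.8, 7.5) and ended near (12.3, 4.5).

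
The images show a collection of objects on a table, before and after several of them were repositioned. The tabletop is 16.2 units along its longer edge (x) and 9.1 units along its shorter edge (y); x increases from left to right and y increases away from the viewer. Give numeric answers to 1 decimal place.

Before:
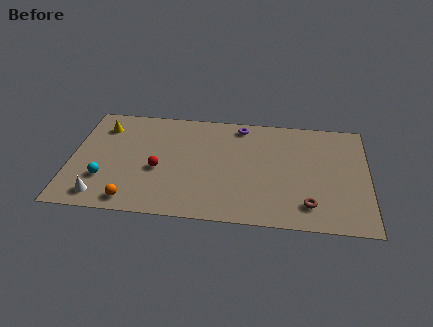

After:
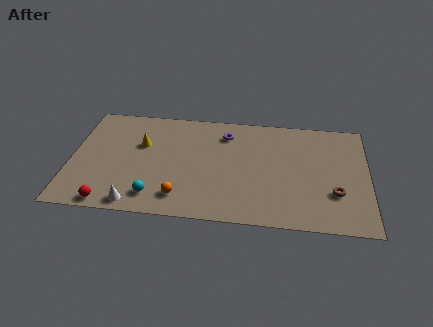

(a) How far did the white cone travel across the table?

1.9

From (1.8, 1.3) to (3.7, 0.9), the white cone covered √(1.9² + 0.4²) ≈ 1.9 units.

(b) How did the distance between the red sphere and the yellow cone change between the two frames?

+0.6

The distance was about 4.6 in the first image and 5.2 in the second, so they moved 0.6 units further apart.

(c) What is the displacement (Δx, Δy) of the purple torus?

(-0.8, -0.8)

The purple torus was at about (9.2, 8.0) and moved to about (8.4, 7.2).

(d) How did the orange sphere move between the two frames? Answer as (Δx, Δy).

(2.6, 0.6)

The orange sphere was at about (3.5, 1.1) and moved to about (6.1, 1.7).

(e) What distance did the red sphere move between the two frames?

3.9

The red sphere was near (4.8, 3.8) before and (2.3, 0.8) after, so it travelled √(2.5² + 3.0²) ≈ 3.9 units.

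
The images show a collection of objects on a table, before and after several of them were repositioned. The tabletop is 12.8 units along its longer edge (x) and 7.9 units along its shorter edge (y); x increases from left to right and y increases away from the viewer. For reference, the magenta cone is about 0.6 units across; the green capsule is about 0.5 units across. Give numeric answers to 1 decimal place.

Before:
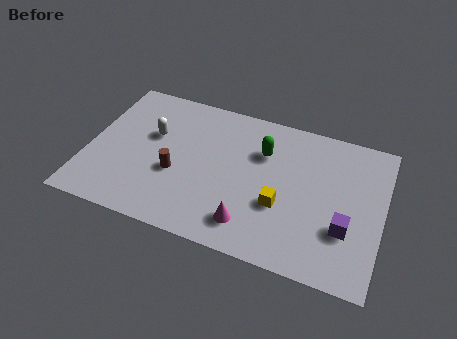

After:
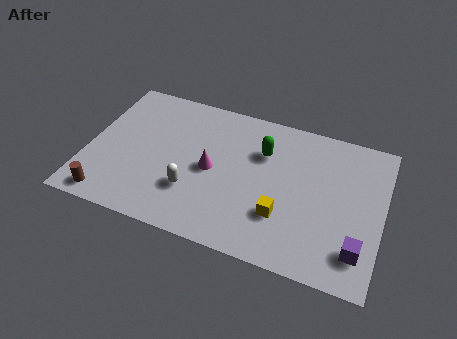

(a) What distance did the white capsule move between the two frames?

3.2

The white capsule was near (2.7, 4.9) before and (4.7, 2.4) after, so it travelled √(2.0² + 2.5²) ≈ 3.2 units.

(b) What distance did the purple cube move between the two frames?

1.1

From (11.3, 2.6) to (11.9, 1.7), the purple cube covered √(0.6² + 0.9²) ≈ 1.1 units.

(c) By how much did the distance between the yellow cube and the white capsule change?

-2.2

The distance was about 6.1 in the first image and 3.9 in the second, so they moved 2.2 units closer together.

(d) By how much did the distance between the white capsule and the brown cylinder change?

+1.6

They were about 2.2 units apart before and 3.8 after — 1.6 units further apart.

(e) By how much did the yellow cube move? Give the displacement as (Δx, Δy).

(0.1, -0.5)

The yellow cube was at about (8.5, 2.9) and moved to about (8.6, 2.4).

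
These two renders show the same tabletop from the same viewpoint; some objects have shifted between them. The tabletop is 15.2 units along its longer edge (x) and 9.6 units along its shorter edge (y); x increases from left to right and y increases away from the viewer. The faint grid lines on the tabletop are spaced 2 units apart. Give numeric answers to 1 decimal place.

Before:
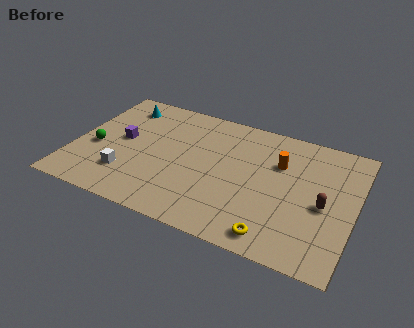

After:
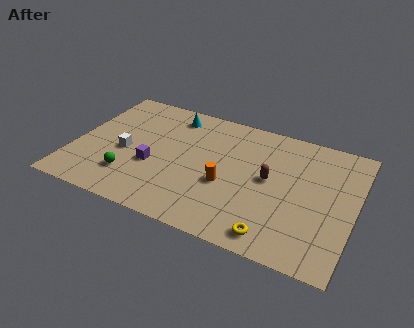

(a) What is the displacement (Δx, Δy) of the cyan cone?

(2.8, 0.2)

From the two frames, the cyan cone sits at roughly (2.1, 7.9) before and (4.9, 8.1) after.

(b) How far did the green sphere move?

2.6

The green sphere moved from about (1.2, 4.0) to (3.3, 2.4), a distance of √(2.1² + 1.6²) ≈ 2.6.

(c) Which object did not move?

the yellow torus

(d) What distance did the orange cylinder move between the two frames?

3.7

The orange cylinder moved from about (11.0, 6.5) to (8.4, 3.8), a distance of √(2.6² + 2.7²) ≈ 3.7.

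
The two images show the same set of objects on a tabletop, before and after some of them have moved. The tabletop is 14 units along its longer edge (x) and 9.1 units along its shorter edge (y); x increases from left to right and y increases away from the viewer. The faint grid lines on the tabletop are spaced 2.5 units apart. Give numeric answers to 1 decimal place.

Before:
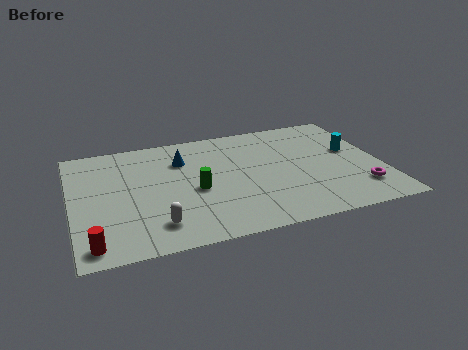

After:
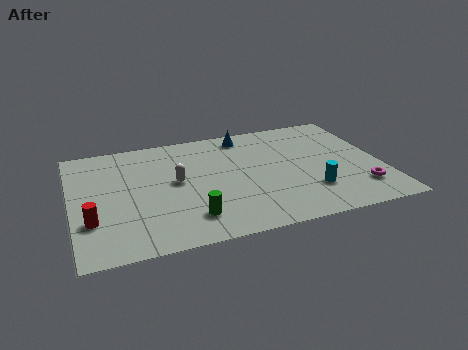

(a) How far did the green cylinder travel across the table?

2.1

The green cylinder moved from about (5.5, 4.0) to (5.1, 1.9), a distance of √(0.4² + 2.1²) ≈ 2.1.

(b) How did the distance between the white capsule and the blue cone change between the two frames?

-0.5

They were about 5.0 units apart before and 4.5 after — 0.5 units closer together.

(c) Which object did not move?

the magenta torus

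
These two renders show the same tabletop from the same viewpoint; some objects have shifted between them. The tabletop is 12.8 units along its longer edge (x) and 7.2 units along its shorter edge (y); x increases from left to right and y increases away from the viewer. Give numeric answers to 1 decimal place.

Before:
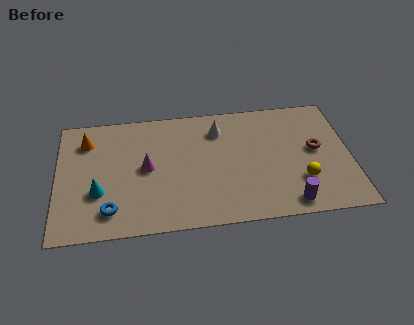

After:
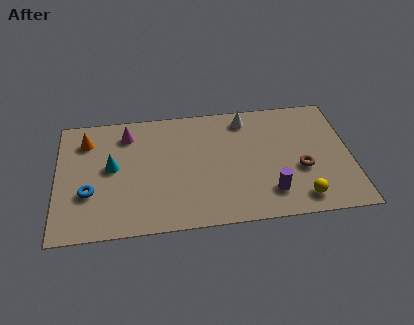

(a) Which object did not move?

the orange cone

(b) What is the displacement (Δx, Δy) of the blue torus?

(-0.9, 1.1)

From the two frames, the blue torus sits at roughly (2.3, 1.4) before and (1.4, 2.5) after.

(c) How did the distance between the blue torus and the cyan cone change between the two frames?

+0.5

Before: roughly 1.2 units apart; after: 1.7. That's 0.5 units further apart.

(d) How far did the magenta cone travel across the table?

2.2

From (3.9, 3.7) to (3.1, 5.8), the magenta cone covered √(0.8² + 2.1²) ≈ 2.2 units.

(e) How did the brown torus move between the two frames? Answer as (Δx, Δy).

(-0.7, -1.1)

The brown torus was at about (11.3, 3.9) and moved to about (10.6, 2.8).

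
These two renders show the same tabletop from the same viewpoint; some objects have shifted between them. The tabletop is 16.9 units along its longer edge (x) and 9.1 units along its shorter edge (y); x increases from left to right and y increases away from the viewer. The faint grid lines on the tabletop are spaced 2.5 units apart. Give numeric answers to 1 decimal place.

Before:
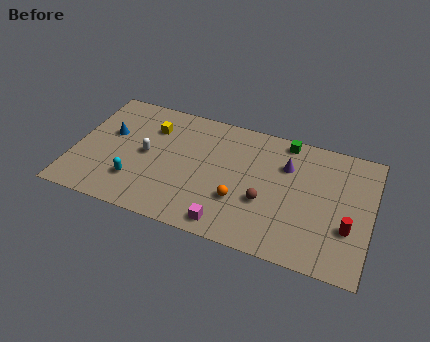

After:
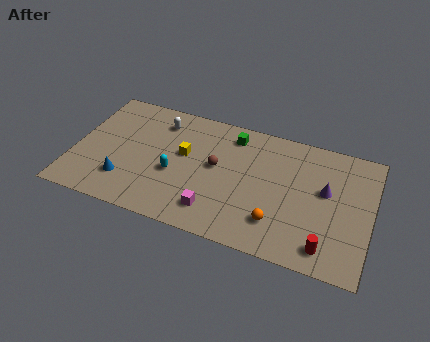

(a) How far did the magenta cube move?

1.1

The magenta cube was near (9.1, 1.1) before and (8.3, 1.8) after, so it travelled √(0.8² + 0.7²) ≈ 1.1 units.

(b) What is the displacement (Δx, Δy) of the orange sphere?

(2.2, -0.8)

From the two frames, the orange sphere sits at roughly (9.6, 3.0) before and (11.8, 2.2) after.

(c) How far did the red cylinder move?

2.0

The red cylinder was near (15.7, 3.1) before and (14.6, 1.4) after, so it travelled √(1.1² + 1.7²) ≈ 2.0 units.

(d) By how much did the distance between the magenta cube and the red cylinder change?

-0.6

The distance was about 6.9 in the first image and 6.3 in the second, so they moved 0.6 units closer together.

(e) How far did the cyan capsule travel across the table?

2.5

From (3.7, 2.4) to (5.8, 3.7), the cyan capsule covered √(2.1² + 1.3²) ≈ 2.5 units.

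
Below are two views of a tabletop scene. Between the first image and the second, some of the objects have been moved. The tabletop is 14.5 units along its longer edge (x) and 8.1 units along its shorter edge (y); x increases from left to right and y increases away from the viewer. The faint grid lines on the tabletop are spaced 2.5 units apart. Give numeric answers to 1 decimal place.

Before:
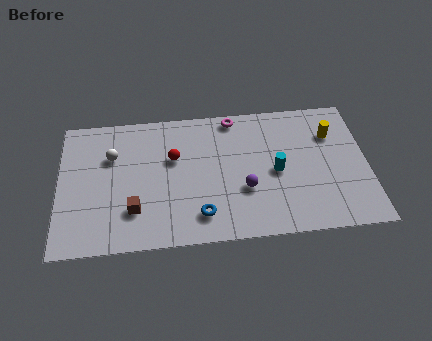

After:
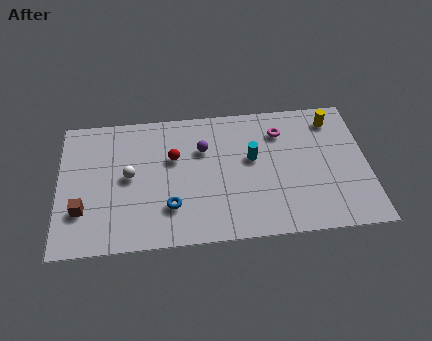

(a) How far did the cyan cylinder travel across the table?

1.4

The cyan cylinder moved from about (10.2, 3.8) to (9.1, 4.7), a distance of √(1.1² + 0.9²) ≈ 1.4.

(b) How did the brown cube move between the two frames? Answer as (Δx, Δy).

(-2.4, 0.2)

The brown cube was at about (3.5, 2.2) and moved to about (1.1, 2.4).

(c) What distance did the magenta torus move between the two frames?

2.5

From (8.3, 7.3) to (10.5, 6.2), the magenta torus covered √(2.2² + 1.1²) ≈ 2.5 units.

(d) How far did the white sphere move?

1.5

The white sphere moved from about (2.5, 5.5) to (3.3, 4.2), a distance of √(0.8² + 1.3²) ≈ 1.5.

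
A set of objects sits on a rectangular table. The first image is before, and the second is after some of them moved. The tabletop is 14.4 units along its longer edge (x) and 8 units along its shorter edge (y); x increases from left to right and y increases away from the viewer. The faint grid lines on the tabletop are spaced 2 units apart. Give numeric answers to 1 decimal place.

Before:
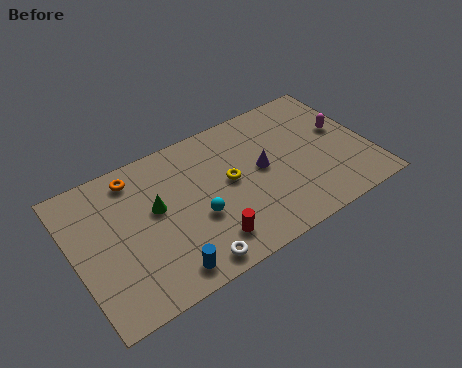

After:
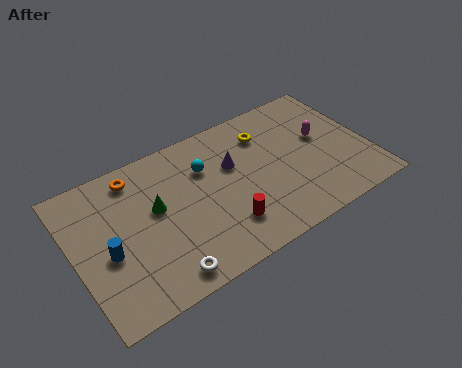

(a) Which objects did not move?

the green cone and the orange torus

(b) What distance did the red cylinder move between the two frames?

1.0

The red cylinder moved from about (6.1, 1.6) to (7.0, 2.0), a distance of √(0.9² + 0.4²) ≈ 1.0.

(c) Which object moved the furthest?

the blue cylinder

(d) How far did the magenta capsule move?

1.0

The magenta capsule was near (13.3, 4.6) before and (12.3, 4.6) after, so it travelled √(1.0² + 0.0²) ≈ 1.0 units.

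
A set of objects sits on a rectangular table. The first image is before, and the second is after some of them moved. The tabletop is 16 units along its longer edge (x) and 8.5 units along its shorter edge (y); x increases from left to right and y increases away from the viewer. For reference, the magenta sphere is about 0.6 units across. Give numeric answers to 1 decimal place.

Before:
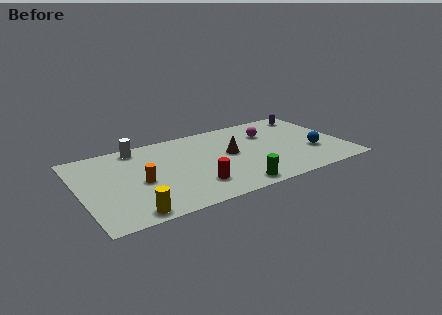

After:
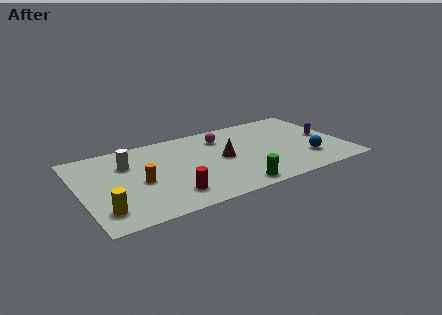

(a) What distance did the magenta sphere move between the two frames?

2.9

The magenta sphere moved from about (11.7, 6.0) to (8.9, 6.6), a distance of √(2.8² + 0.6²) ≈ 2.9.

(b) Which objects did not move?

the green cylinder and the orange cylinder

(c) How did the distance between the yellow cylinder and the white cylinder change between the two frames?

-2.1

The distance was about 6.7 in the first image and 4.6 in the second, so they moved 2.1 units closer together.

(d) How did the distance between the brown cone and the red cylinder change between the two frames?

+0.8

The distance was about 3.5 in the first image and 4.3 in the second, so they moved 0.8 units further apart.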